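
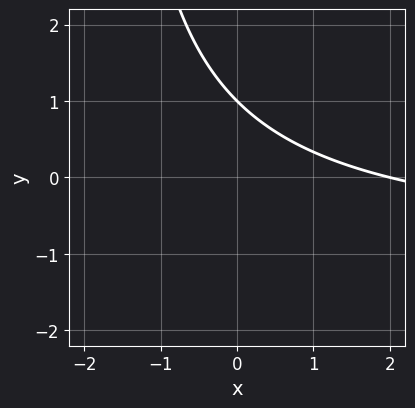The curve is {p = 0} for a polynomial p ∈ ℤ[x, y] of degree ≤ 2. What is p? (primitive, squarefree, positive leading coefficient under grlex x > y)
(a) deg p = 2. The shape is more complex than any degree-1 curve.
(b) Observable constraints: it meets the x-axis at x = 2 (among the integer gridlines); one y-axis crossing is at y = 1.
(c) Solving for integer coefficients yields p as stated.

x*y + x + 2*y - 2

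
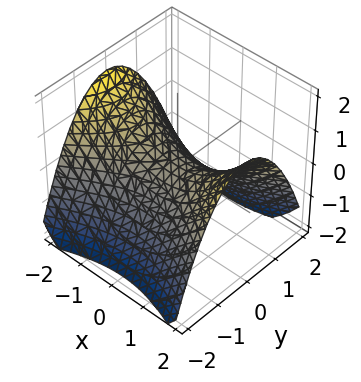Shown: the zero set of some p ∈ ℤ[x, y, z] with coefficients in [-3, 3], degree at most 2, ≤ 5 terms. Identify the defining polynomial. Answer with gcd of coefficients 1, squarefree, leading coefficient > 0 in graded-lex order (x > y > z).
First, the degree is 2 — a hyperbolic paraboloid; a quadric.
Next, symmetries: the x ↦ −x reflection is a symmetry, so x appears only in even powers; the y ↦ −y reflection is a symmetry, so y appears only in even powers.
Then, checking where it meets the axes: it crosses the y-axis at the gridline y = 0; it meets the x-axis at x = 0 (among the integer gridlines); one z-axis crossing is at z = 0.
Finally, solving for integer coefficients yields p as stated.

x^2 - 2*y^2 - 3*z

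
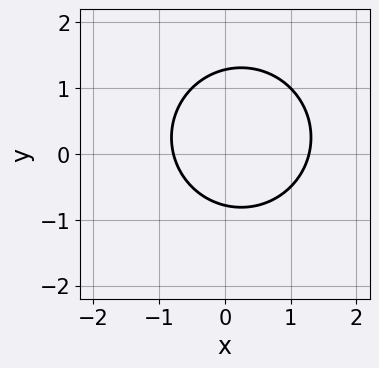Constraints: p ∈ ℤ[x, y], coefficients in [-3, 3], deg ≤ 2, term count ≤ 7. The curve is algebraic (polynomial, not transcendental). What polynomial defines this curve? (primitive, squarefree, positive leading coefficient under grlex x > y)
2*x^2 + 2*y^2 - x - y - 2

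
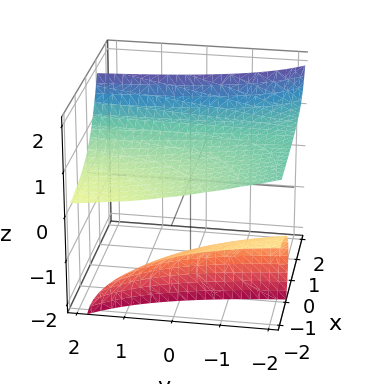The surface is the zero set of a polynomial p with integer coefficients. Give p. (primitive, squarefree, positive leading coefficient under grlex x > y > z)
x*y*z + 2*x*z^2 - z^3 + 2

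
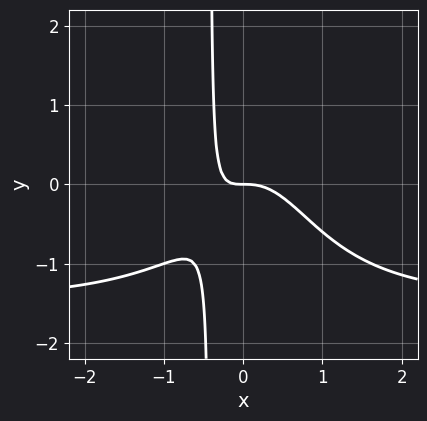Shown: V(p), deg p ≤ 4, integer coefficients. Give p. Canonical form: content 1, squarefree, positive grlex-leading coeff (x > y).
First, deg p = 4. The shape is more complex than any degree-3 curve.
Next, against the integer gridlines: it crosses the y-axis at the gridline y = 0; it crosses the x-axis at the gridline x = 0.
Finally, fitting integer coefficients to these (and the overall shape) gives p.

2*x^3*y + 3*x^3 + 2*x*y + y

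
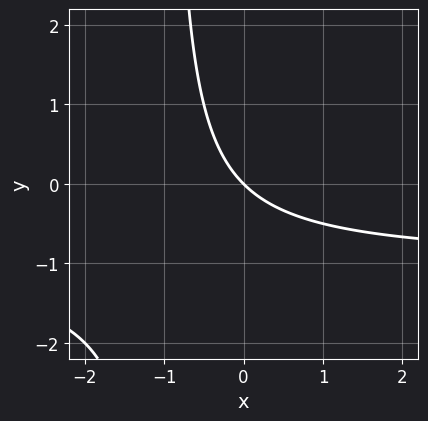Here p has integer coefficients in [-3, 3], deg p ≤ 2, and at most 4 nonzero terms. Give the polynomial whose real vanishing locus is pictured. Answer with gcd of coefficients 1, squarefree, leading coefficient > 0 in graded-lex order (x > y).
First, the degree is 2 — a generic line meets the curve in up to 2 points.
Next, reading off the gridlines: it crosses the x-axis at the gridline x = 0; it crosses the y-axis at the gridline y = 0.
Finally, fitting integer coefficients to these (and the overall shape) gives p.

x*y + x + y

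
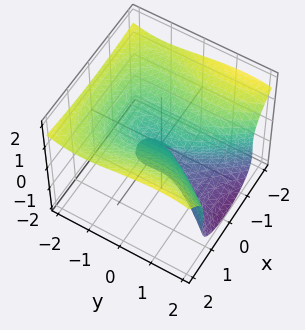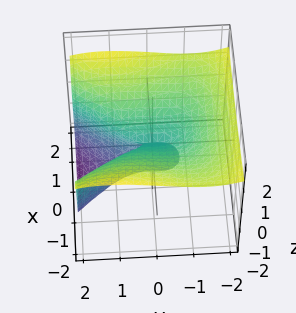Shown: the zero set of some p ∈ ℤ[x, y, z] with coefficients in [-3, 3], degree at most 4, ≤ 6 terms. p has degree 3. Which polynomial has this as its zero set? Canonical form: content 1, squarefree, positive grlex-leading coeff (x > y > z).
(a) Degree: no degree-2 surface has this shape, so deg p = 3.
(b) From the visible intercepts: it meets the x-axis at x = 0 (among the integer gridlines); the z-axis gridline crossings are at z ∈ {-1, 0}.
(c) These observations pin down the coefficients.

x^2*y - y^3 - 3*z^3 + 3*x^2 - 3*z^2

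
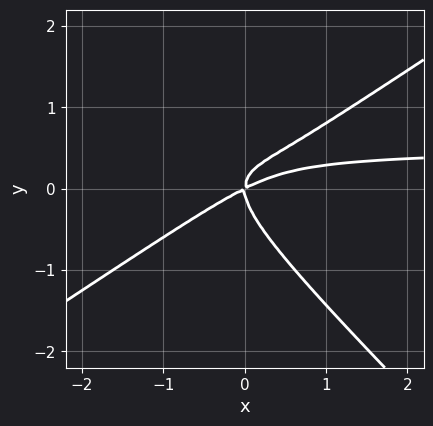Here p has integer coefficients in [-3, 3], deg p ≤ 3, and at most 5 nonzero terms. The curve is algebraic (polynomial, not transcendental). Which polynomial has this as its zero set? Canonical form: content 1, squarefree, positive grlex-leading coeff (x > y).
2*x^2*y - x*y^2 - 3*y^3 - x^2 + 2*x*y

1. The degree is 3 — the shape is more complex than any degree-2 curve.
2. Observable constraints: it crosses the y-axis at the gridline y = 0; it meets the x-axis at x = 0 (among the integer gridlines).
3. Together with the visible shape, these determine p as stated.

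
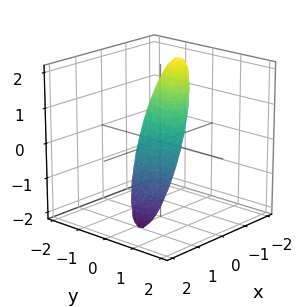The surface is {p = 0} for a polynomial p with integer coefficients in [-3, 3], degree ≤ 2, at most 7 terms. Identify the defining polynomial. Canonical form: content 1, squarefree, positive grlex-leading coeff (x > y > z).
1. Degree: a generic line meets the surface in up to 2 points, so deg p = 2.
2. From the axis intercepts and sections: the z-axis gridline crossings are at z ∈ {-1, 1}.
3. Matching integer coefficients to the picture gives p.

3*x^2 - x*y + 3*x*z + 2*y^2 + z^2 - 1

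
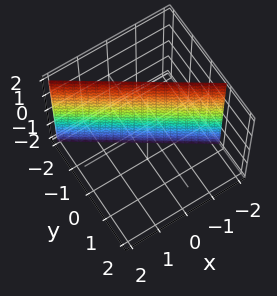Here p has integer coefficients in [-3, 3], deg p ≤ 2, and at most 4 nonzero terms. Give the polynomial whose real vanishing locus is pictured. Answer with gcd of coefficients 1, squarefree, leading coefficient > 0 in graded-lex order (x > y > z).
2*x + 3*y + 2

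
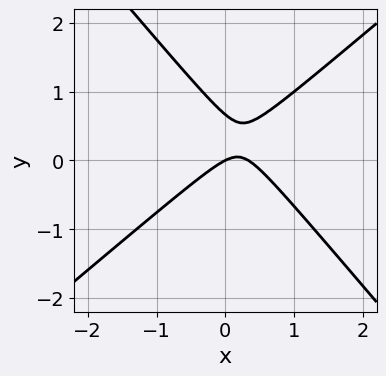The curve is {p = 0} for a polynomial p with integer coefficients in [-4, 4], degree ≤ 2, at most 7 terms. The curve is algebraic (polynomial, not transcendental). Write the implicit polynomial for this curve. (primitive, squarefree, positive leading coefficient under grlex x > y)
The degree is 2 — no degree-1 curve has this shape.
Reading off the gridlines: it crosses the y-axis at the gridline y = 0; one x-axis crossing is at x = 0.
The integer polynomial consistent with all of this is the stated p.

3*x^2 - x*y - 3*y^2 - x + 2*y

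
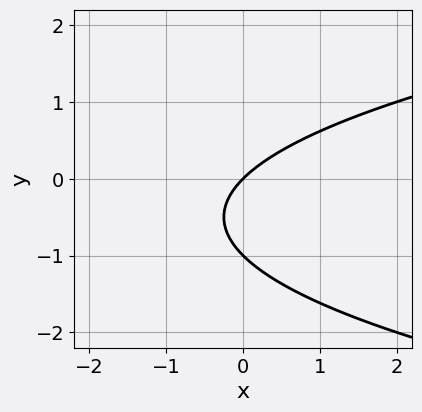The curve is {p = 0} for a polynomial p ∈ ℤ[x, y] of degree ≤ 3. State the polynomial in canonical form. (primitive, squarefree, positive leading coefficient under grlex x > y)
1. deg p = 2.
2. From the visible intercepts: it crosses the x-axis at the gridline x = 0; among the integer gridlines, it crosses the y-axis at y ∈ {-1, 0}.
3. Putting this together gives p.

y^2 - x + y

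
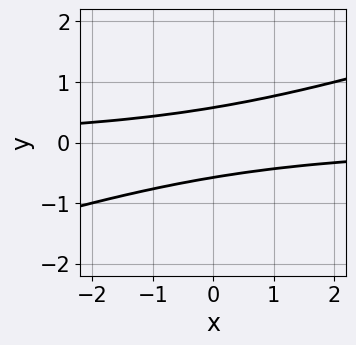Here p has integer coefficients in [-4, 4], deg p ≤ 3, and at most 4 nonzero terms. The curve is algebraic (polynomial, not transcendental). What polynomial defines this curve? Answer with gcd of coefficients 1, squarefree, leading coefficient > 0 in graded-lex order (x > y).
x*y - 3*y^2 + 1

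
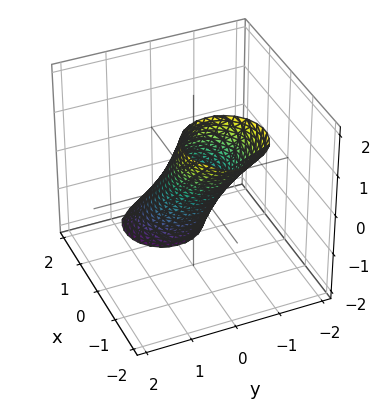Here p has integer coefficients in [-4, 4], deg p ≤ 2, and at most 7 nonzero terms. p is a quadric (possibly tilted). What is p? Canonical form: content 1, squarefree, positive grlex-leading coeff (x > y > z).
First, degree: no degree-1 surface has this shape, so deg p = 2.
Next, from the axis intercepts and sections: among the integer gridlines, it crosses the z-axis at z ∈ {-1, 1}.
Finally, matching integer coefficients to the picture gives p.

2*x^2 + 3*x*z + 2*y^2 + z^2 - 1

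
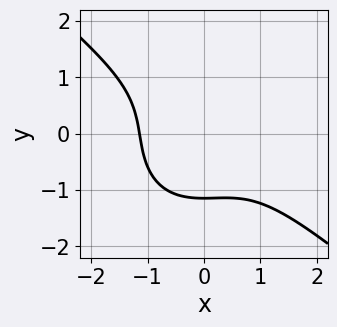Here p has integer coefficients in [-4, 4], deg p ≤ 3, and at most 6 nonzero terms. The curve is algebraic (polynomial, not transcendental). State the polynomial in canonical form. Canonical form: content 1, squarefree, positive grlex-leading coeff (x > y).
2*x^3 + x^2*y + 2*y^3 + 3

1. Degree: a generic line meets the curve in up to 3 points, so deg p = 3.
2. The integer polynomial consistent with all of this is the stated p.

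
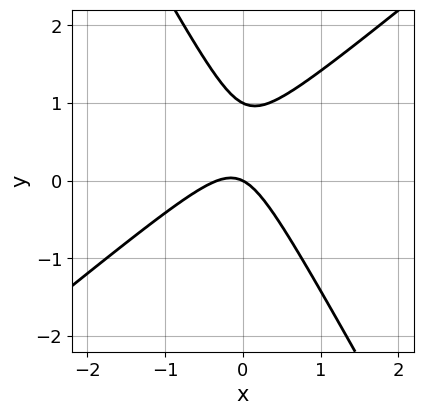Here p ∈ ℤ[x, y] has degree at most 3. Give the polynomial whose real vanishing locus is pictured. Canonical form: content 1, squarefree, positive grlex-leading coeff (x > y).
3*x^2 - 2*x*y - 2*y^2 + x + 2*y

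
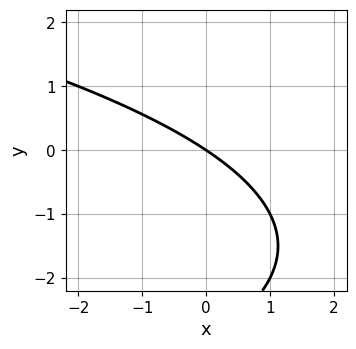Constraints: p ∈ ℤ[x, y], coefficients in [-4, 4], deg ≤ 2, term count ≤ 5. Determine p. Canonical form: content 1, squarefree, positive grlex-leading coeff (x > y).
(a) The degree is 2 — no degree-1 curve has this shape.
(b) Checking where it meets the axes: it meets the y-axis at y = 0 (among the integer gridlines); one x-axis crossing is at x = 0.
(c) These observations pin down the coefficients.

y^2 + 2*x + 3*y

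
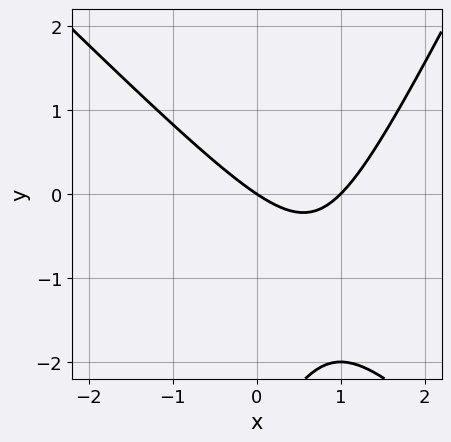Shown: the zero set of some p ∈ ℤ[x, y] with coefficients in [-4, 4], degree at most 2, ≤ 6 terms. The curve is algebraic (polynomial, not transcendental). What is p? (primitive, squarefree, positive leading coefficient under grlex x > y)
First, degree: a generic line meets the curve in up to 2 points, so deg p = 2.
Next, from the axis intercepts and sections: the x-axis gridline crossings are at x ∈ {0, 1}; it crosses the y-axis at the gridline y = 0.
Finally, matching integer coefficients to the picture gives p.

2*x^2 + x*y - y^2 - 2*x - 3*y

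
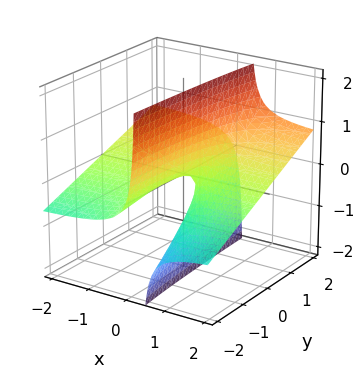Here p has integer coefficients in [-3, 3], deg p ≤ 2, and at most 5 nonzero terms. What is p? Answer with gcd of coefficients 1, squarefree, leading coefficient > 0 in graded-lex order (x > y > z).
x*y - 3*x*z + z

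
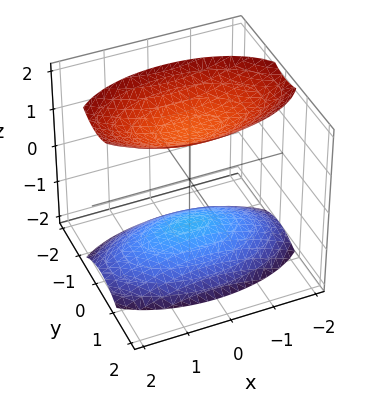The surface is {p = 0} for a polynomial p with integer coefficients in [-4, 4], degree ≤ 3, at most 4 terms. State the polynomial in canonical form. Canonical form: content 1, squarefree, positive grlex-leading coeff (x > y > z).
x^2 + 3*y^2 - 2*z^2 + 3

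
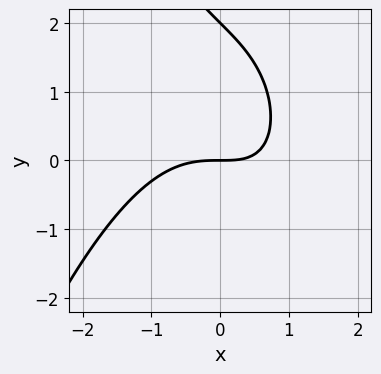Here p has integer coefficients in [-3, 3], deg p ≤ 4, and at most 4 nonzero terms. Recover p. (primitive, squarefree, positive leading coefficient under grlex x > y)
x^3 + x*y + y^2 - 2*y

The degree is 3 — a generic line meets the curve in up to 3 points.
Reading off the gridlines: it meets the x-axis at x = 0 (among the integer gridlines); the y-axis gridline crossings are at y ∈ {0, 2}.
Together with the visible shape, these determine p as stated.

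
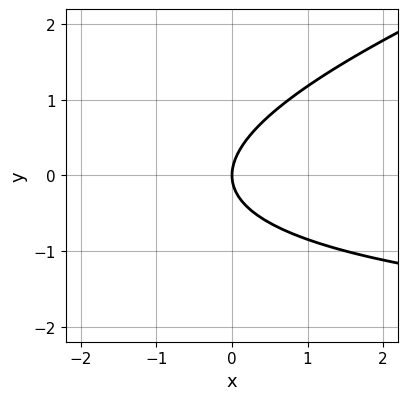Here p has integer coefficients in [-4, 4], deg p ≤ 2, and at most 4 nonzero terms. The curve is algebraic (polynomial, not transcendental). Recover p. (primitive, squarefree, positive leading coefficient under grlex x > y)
Degree: no degree-1 curve has this shape, so deg p = 2.
Checking where it meets the axes: it meets the y-axis at y = 0 (among the integer gridlines); one x-axis crossing is at x = 0.
Solving for integer coefficients yields p as stated.

x*y - 3*y^2 + 3*x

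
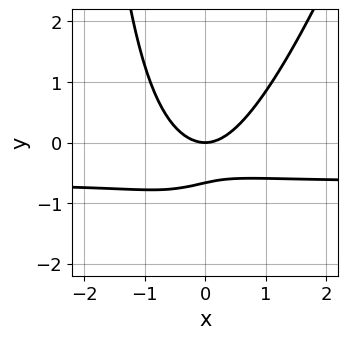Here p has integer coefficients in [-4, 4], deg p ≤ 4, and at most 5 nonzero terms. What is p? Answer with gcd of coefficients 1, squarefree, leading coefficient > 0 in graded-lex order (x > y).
3*x^2*y - x*y^2 + 2*x^2 - 3*y^2 - 2*y

(a) The degree is 3 — no degree-2 curve has this shape.
(b) Checking where it meets the axes: one x-axis crossing is at x = 0; one y-axis crossing is at y = 0.
(c) Together with the visible shape, these determine p as stated.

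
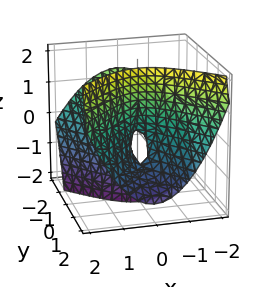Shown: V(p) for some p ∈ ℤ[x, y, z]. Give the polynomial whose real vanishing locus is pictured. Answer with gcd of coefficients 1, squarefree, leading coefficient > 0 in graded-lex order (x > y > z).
(a) deg p = 2. A generic line meets the surface in up to 2 points.
(b) From the visible intercepts: one x-axis crossing is at x = 0; it crosses the z-axis at the gridline z = 0; it meets the y-axis at y = 0 (among the integer gridlines).
(c) Together with the visible shape, these determine p as stated.

3*x^2 - 2*y^2 - 3*y*z + z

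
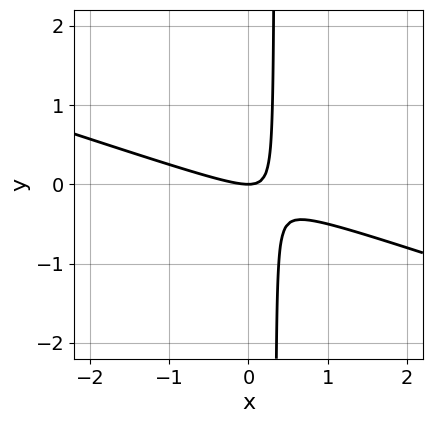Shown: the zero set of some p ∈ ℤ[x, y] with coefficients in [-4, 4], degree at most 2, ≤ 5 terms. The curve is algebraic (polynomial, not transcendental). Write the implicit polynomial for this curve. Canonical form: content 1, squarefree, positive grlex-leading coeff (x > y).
1. deg p = 2. A generic line meets the curve in up to 2 points.
2. From the axis intercepts and sections: it crosses the y-axis at the gridline y = 0; it crosses the x-axis at the gridline x = 0.
3. Together with the visible shape, these determine p as stated.

x^2 + 3*x*y - y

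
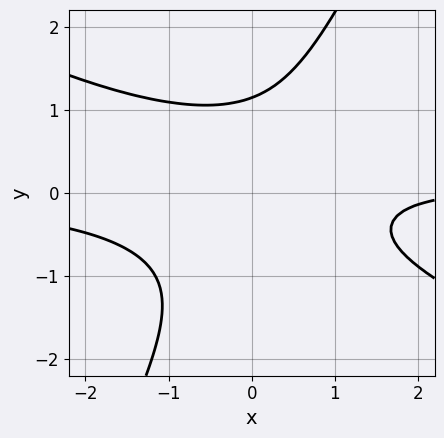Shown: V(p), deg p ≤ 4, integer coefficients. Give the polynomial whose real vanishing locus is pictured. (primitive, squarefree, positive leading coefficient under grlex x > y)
Degree: no degree-2 curve has this shape, so deg p = 3.
Against the integer gridlines: the curve avoids every integer x-axis point in the box.
Assembling these constraints gives the stated polynomial.

2*x^2*y + 3*x*y^2 - 2*y^3 - x + 3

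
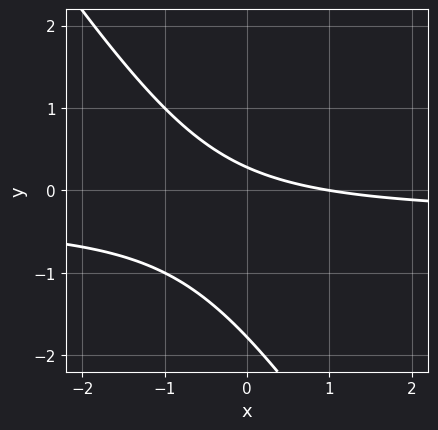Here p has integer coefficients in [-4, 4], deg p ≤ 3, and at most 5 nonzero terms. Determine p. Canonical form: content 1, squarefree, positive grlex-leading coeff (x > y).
Degree: a generic line meets the curve in up to 2 points, so deg p = 2.
From the visible intercepts: it meets the x-axis at x = 1 (among the integer gridlines).
Matching integer coefficients to the picture gives p.

3*x*y + 2*y^2 + x + 3*y - 1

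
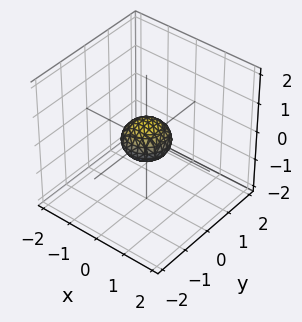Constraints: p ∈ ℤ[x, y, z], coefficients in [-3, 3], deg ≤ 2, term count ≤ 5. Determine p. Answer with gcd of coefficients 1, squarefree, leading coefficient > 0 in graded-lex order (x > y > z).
2*x^2 + 2*y^2 + 3*z^2 - 1

1. Degree: no degree-1 surface has this shape, so deg p = 2.
2. By symmetry, the surface is invariant under rotation about z: p = q(x² + y², z).
3. Reading off the gridlines: a circular section at z = 0 has radius between 0 and 1.
4. Together with the visible shape, these determine p as stated.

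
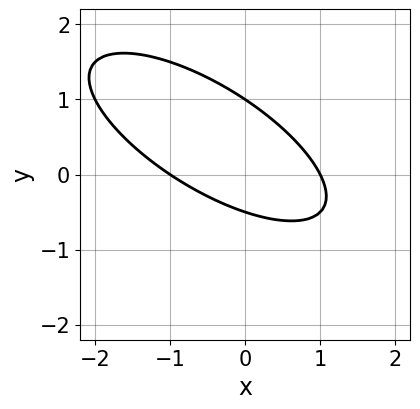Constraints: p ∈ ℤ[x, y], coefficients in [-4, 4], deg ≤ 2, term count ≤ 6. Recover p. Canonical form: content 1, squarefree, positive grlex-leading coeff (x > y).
1. deg p = 2. A generic line meets the curve in up to 2 points.
2. Checking where it meets the axes: among the integer gridlines, it crosses the x-axis at x ∈ {-1, 1}; one y-axis crossing is at y = 1.
3. Matching integer coefficients to the picture gives p.

x^2 + 2*x*y + 2*y^2 - y - 1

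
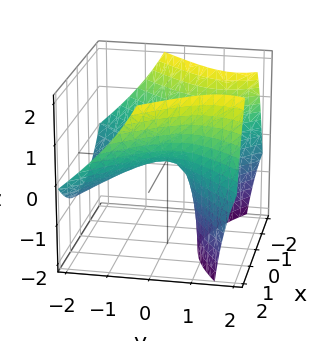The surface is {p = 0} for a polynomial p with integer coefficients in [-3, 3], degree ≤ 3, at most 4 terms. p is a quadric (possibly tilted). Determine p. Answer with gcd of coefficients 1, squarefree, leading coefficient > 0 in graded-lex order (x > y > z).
2*x^2 - 2*y^2 + 3*y*z - 3*z

1. deg p = 2. A generic line meets the surface in up to 2 points.
2. Observable constraints: it crosses the y-axis at the gridline y = 0; one x-axis crossing is at x = 0.
3. Putting this together gives p.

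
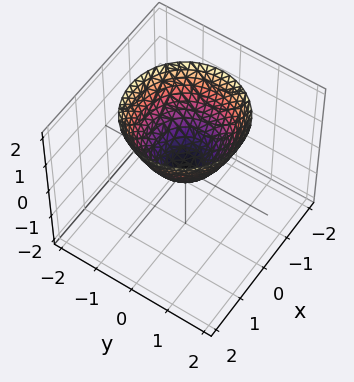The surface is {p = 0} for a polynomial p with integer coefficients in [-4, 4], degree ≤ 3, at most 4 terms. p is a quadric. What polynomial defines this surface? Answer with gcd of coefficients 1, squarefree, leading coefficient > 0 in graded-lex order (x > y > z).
x^2 + y^2 - z

1. Degree: a paraboloid; a quadric, so deg p = 2.
2. By symmetry, every cross-section ⟂ z is a circle, so x, y appear only via x² + y².
3. Observable constraints: one z-axis crossing is at z = 0; a circular section at z = 1 has radius exactly 1.
4. Assembling these constraints gives the stated polynomial.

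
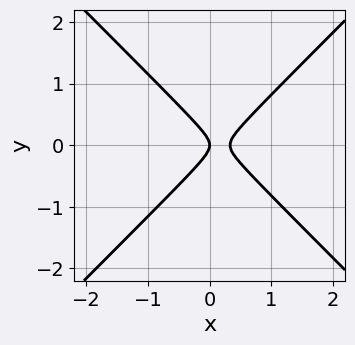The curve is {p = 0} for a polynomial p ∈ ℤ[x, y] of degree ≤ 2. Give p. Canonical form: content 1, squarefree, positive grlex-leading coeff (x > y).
deg p = 2.
Symmetries: mirror symmetry y ↦ −y ⇒ only even powers of y.
Reading off the gridlines: it crosses the y-axis at the gridline y = 0; one x-axis crossing is at x = 0.
These observations pin down the coefficients.

3*x^2 - 3*y^2 - x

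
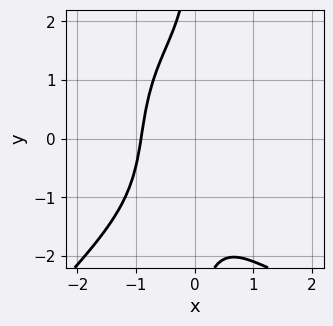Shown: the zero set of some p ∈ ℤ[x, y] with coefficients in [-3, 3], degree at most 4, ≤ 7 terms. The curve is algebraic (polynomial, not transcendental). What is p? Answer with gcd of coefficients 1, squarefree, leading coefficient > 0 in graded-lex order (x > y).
1. deg p = 4.
2. Reading off the gridlines: it misses every integer gridline on the y-axis.
3. Assembling these constraints gives the stated polynomial.

x^4 - x*y^3 - 3*x^3 + 2*x^2*y - 3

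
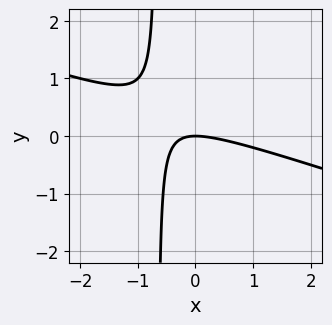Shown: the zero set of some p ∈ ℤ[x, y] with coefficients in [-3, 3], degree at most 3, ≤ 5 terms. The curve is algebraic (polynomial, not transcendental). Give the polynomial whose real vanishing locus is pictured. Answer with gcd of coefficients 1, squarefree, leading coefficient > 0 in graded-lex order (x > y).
x^2 + 3*x*y + 2*y

1. The degree is 2 — no degree-1 curve has this shape.
2. From the visible intercepts: it meets the x-axis at x = 0 (among the integer gridlines); it crosses the y-axis at the gridline y = 0.
3. Solving for integer coefficients yields p as stated.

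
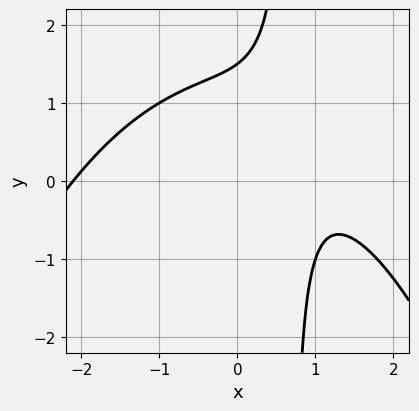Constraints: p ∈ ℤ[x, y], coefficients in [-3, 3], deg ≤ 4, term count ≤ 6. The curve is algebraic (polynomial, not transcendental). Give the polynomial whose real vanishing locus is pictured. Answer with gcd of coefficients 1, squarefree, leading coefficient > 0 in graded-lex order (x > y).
x^3 + 3*x*y - 3*x - 2*y + 3

First, degree: the shape is more complex than any degree-2 curve, so deg p = 3.
Then, against the integer gridlines: the curve avoids every integer x-axis point in the box.
Finally, fitting integer coefficients to these (and the overall shape) gives p.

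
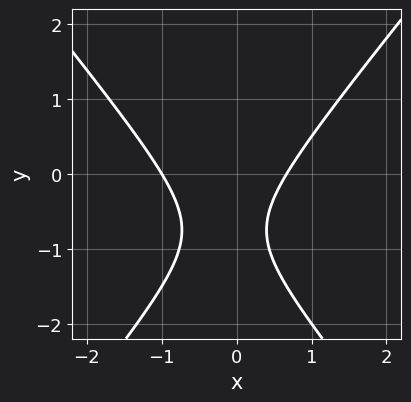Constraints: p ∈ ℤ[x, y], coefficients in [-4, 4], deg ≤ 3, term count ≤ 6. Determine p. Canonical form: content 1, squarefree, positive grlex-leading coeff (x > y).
3*x^2 - 2*y^2 + x - 3*y - 2

First, degree: the shape is more complex than any degree-1 curve, so deg p = 2.
Then, from the axis intercepts and sections: it meets the x-axis at x = -1 (among the integer gridlines); no y-intercept at any integer in the box.
Finally, assembling these constraints gives the stated polynomial.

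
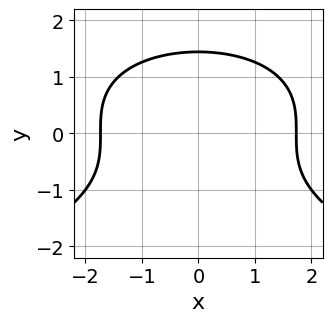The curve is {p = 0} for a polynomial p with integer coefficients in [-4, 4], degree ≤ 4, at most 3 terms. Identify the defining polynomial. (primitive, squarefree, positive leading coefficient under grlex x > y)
1. deg p = 3. The shape is more complex than any degree-2 curve.
2. Symmetries: the x ↦ −x reflection is a symmetry, so x appears only in even powers.
3. Solving for integer coefficients yields p as stated.

y^3 + x^2 - 3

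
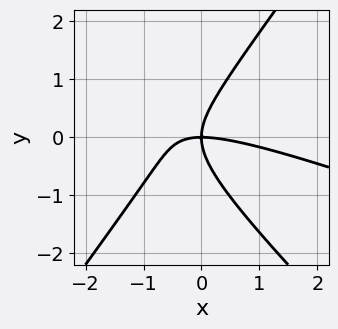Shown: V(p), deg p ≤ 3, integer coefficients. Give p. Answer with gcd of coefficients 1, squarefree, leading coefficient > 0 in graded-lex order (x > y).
x^3 + 3*x^2*y - 2*y^3 + 3*x*y

First, the degree is 3 — a generic line meets the curve in up to 3 points.
Next, from the visible intercepts: it meets the y-axis at y = 0 (among the integer gridlines); it crosses the x-axis at the gridline x = 0.
Finally, these observations pin down the coefficients.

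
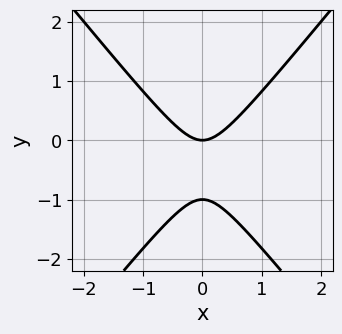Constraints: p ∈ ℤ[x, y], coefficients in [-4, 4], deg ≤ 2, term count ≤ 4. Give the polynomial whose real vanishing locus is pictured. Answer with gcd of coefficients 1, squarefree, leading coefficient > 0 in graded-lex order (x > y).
(a) deg p = 2.
(b) Symmetries: mirror symmetry x ↦ −x ⇒ only even powers of x.
(c) Reading off the gridlines: among the integer gridlines, it crosses the y-axis at y ∈ {-1, 0}; it meets the x-axis at x = 0 (among the integer gridlines).
(d) Solving for integer coefficients yields p as stated.

3*x^2 - 2*y^2 - 2*y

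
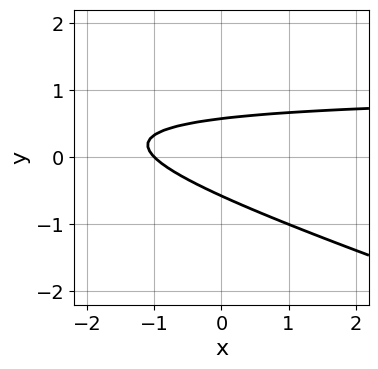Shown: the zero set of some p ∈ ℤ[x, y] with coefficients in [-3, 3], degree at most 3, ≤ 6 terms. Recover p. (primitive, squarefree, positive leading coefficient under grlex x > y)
1. The degree is 2 — a generic line meets the curve in up to 2 points.
2. Observable constraints: one x-axis crossing is at x = -1.
3. These observations pin down the coefficients.

x*y + 3*y^2 - x - 1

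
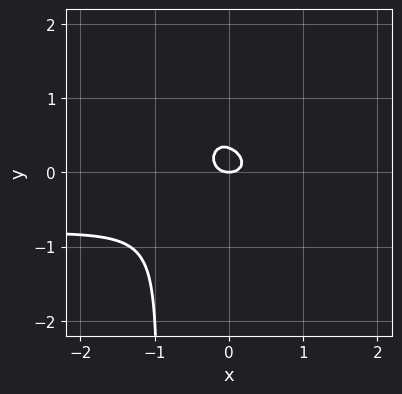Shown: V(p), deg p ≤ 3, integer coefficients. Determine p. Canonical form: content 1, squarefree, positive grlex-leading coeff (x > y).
2*x^2*y + 3*x*y^2 + 2*x^2 + 3*y^2 - y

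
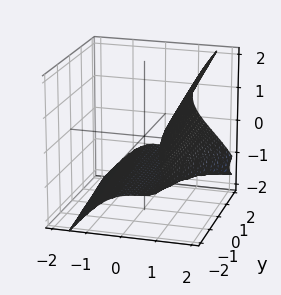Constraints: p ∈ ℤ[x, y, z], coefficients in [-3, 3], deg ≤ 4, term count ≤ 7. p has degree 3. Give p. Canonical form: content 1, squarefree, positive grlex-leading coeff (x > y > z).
2*x^3 + 3*x^2*z + x*y*z - 3*z^3 - 3

(a) Degree: the shape is more complex than any degree-2 surface, so deg p = 3.
(b) From the visible intercepts: it misses every integer gridline on the y-axis; it meets the z-axis at z = -1 (among the integer gridlines).
(c) Assembling these constraints gives the stated polynomial.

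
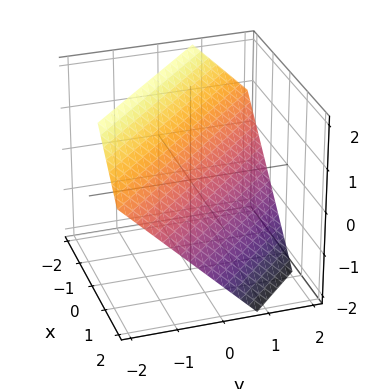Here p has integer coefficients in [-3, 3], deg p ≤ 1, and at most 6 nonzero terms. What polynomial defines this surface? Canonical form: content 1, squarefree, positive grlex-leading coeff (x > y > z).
3*x + 3*y + 3*z - 2

(a) The degree is 1 — the surface is flat (a plane).
(b) Solving for integer coefficients yields p as stated.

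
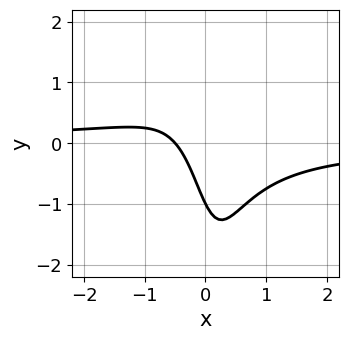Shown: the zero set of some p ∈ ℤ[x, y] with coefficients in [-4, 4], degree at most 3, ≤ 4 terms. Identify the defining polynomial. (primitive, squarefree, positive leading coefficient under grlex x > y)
3*x^2*y + 2*x + y + 1

1. The degree is 3 — a generic line meets the curve in up to 3 points.
2. Against the integer gridlines: it meets the y-axis at y = -1 (among the integer gridlines).
3. These observations pin down the coefficients.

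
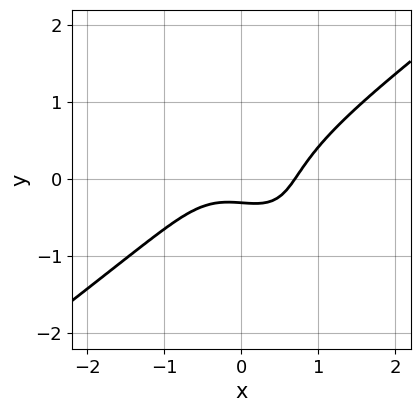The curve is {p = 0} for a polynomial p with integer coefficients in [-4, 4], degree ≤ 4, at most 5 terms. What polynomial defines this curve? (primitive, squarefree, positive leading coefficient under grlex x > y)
(a) Degree: the shape is more complex than any degree-2 curve, so deg p = 3.
(b) The integer polynomial consistent with all of this is the stated p.

3*x^3 - 3*x*y^2 - 3*y^3 - 3*y - 1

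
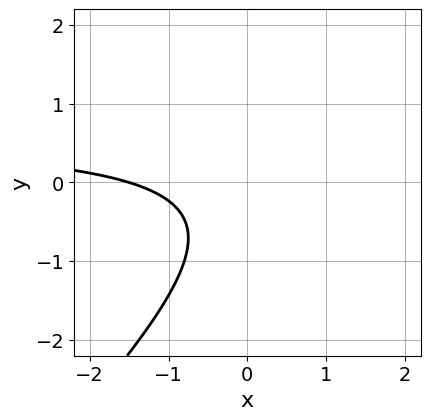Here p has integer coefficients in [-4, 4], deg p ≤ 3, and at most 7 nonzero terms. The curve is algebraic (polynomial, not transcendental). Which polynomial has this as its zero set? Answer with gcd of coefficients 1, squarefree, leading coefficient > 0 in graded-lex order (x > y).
3*x*y - 3*y^2 - 2*x - 2*y - 3

First, deg p = 2.
Next, checking where it meets the axes: it misses every integer gridline on the y-axis.
Finally, putting this together gives p.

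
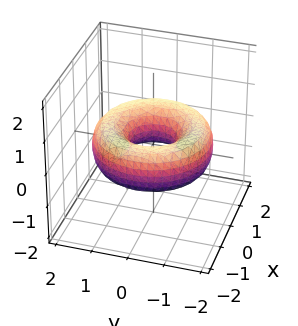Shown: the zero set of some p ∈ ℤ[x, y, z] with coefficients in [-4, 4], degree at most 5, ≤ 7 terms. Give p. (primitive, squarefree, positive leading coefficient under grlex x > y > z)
x^4 + 2*x^2*y^2 + y^4 - 3*x^2 - 3*y^2 + 3*z^2 + 1

First, the degree is 4 — no degree-3 surface has this shape.
Then, symmetries: the surface is invariant under rotation about z: p = q(x² + y², z).
Then, reading off the gridlines: a circular section at z = 0 has radius between 0 and 1; the surface avoids every integer z-axis point in the box.
Finally, together with the visible shape, these determine p as stated.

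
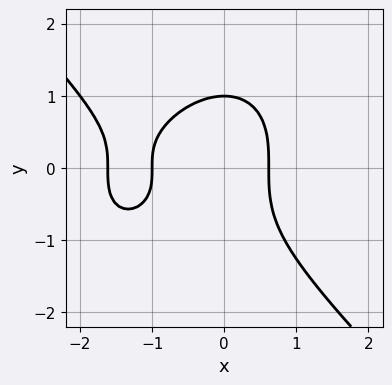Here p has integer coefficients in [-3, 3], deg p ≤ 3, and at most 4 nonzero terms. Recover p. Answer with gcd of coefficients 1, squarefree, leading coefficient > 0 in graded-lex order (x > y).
(a) The degree is 3 — no degree-2 curve has this shape.
(b) From the axis intercepts and sections: one y-axis crossing is at y = 1; it meets the x-axis at x = -1 (among the integer gridlines).
(c) Matching integer coefficients to the picture gives p.

x^3 + y^3 + 2*x^2 - 1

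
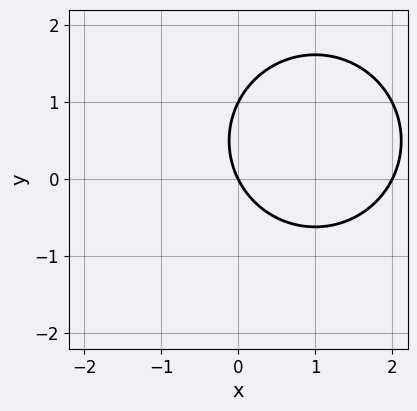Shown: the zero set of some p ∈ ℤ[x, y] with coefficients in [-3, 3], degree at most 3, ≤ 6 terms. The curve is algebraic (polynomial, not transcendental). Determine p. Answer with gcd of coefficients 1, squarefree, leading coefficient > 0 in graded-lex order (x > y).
First, the degree is 2 — the shape is more complex than any degree-1 curve.
Next, reading off the gridlines: the y-axis gridline crossings are at y ∈ {0, 1}; among the integer gridlines, it crosses the x-axis at x ∈ {0, 2}.
Finally, the integer polynomial consistent with all of this is the stated p.

x^2 + y^2 - 2*x - y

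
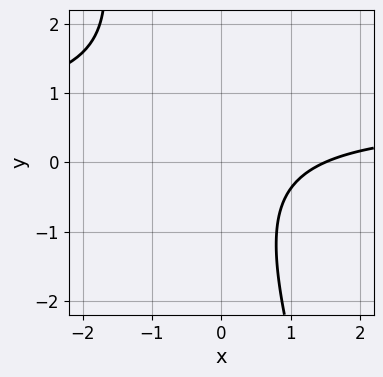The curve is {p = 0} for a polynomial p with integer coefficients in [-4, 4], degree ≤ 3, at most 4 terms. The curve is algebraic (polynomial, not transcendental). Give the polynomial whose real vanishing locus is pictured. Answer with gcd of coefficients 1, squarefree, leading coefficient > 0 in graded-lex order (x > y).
3*x*y + y^2 - 2*x + 3

1. Degree: no degree-1 curve has this shape, so deg p = 2.
2. Reading off the gridlines: it misses every integer gridline on the y-axis.
3. Matching integer coefficients to the picture gives p.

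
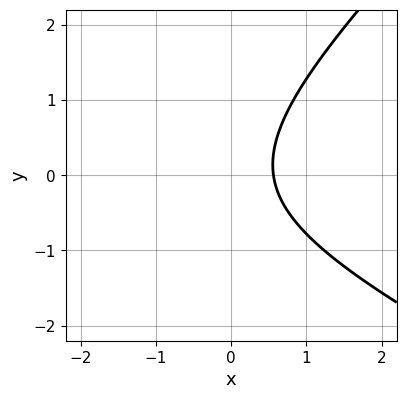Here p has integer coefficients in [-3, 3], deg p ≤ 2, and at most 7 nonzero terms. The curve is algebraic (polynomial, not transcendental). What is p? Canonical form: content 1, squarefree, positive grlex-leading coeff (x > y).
x^2 + x*y - 2*y^2 + 3*x - 2

(a) Degree: the shape is more complex than any degree-1 curve, so deg p = 2.
(b) From the axis intercepts and sections: the curve avoids every integer y-axis point in the box.
(c) Together with the visible shape, these determine p as stated.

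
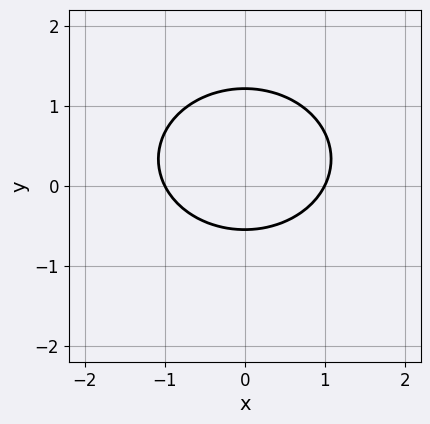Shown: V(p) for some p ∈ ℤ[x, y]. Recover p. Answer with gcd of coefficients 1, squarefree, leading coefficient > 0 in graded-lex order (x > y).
First, degree: the shape is more complex than any degree-1 curve, so deg p = 2.
Then, symmetries: it's symmetric under x → −x, forcing even powers of x.
Next, checking where it meets the axes: among the integer gridlines, it crosses the x-axis at x ∈ {-1, 1}.
Finally, putting this together gives p.

2*x^2 + 3*y^2 - 2*y - 2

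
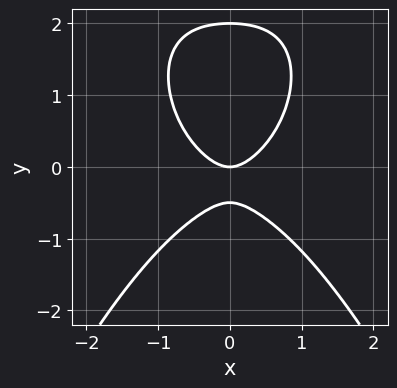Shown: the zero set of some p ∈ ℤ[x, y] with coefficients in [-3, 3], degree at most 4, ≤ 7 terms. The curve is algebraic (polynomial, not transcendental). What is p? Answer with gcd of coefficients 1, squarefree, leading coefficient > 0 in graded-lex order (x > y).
2*x^4 + 2*y^3 + 3*x^2 - 3*y^2 - 2*y

deg p = 4. The shape is more complex than any degree-3 curve.
Symmetries: the x ↦ −x reflection is a symmetry, so x appears only in even powers.
From the visible intercepts: it meets the x-axis at x = 0 (among the integer gridlines); among the integer gridlines, it crosses the y-axis at y ∈ {0, 2}.
These observations pin down the coefficients.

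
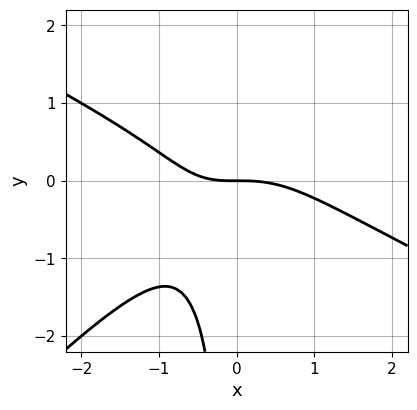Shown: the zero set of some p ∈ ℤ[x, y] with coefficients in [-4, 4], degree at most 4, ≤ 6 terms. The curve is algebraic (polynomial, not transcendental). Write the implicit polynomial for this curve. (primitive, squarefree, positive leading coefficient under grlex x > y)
1. deg p = 3.
2. From the axis intercepts and sections: it crosses the x-axis at the gridline x = 0; it crosses the y-axis at the gridline y = 0.
3. Assembling these constraints gives the stated polynomial.

x^3 + x^2*y - 2*x*y^2 + x*y + 2*y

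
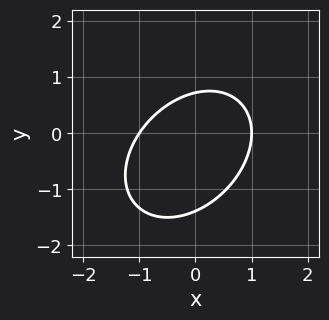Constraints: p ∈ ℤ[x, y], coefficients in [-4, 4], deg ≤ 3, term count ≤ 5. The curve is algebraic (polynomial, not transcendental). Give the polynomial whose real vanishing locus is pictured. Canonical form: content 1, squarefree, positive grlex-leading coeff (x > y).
3*x^2 - 2*x*y + 3*y^2 + 2*y - 3

First, deg p = 2. A generic line meets the curve in up to 2 points.
Next, against the integer gridlines: the x-axis gridline crossings are at x ∈ {-1, 1}.
Finally, fitting integer coefficients to these (and the overall shape) gives p.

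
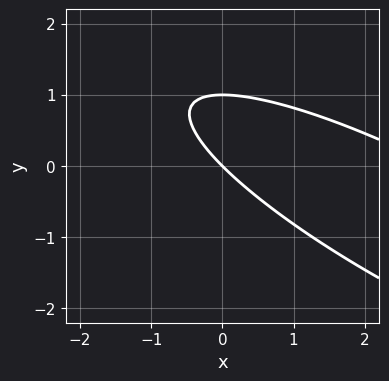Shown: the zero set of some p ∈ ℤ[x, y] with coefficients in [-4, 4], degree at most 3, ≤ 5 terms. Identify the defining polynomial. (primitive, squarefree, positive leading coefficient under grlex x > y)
x^2 + 3*x*y + 3*y^2 - 3*x - 3*y

(a) Degree: the shape is more complex than any degree-1 curve, so deg p = 2.
(b) From the visible intercepts: the y-axis gridline crossings are at y ∈ {0, 1}; it crosses the x-axis at the gridline x = 0.
(c) Together with the visible shape, these determine p as stated.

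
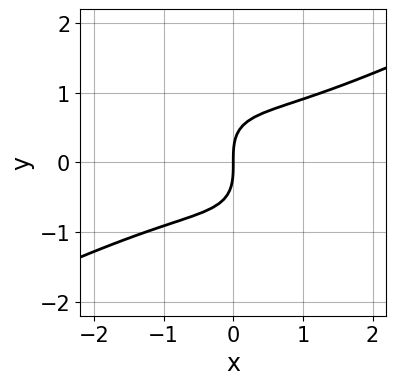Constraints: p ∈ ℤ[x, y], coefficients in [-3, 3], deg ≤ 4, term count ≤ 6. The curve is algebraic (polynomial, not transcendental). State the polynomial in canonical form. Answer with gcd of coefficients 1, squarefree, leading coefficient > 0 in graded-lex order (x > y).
x^3 - 3*x*y^2 - 2*y^3 + 3*x

First, deg p = 3. A generic line meets the curve in up to 3 points.
Then, reading off the gridlines: it meets the y-axis at y = 0 (among the integer gridlines); it meets the x-axis at x = 0 (among the integer gridlines).
Finally, the integer polynomial consistent with all of this is the stated p.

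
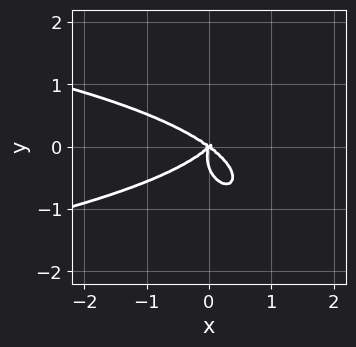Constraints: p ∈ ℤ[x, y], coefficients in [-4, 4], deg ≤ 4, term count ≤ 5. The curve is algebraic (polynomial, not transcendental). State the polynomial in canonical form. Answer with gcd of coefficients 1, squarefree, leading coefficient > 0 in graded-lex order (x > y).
3*x^2*y^2 + 3*y^4 + 2*x^3 - 3*x*y^2 + y^3

Degree: the shape is more complex than any degree-3 curve, so deg p = 4.
Observable constraints: one x-axis crossing is at x = 0; one y-axis crossing is at y = 0.
These observations pin down the coefficients.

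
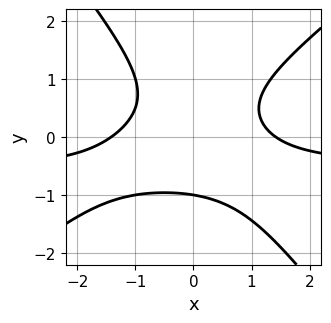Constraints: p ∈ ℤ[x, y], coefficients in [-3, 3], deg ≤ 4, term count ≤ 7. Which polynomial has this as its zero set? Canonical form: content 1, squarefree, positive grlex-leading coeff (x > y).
2*x^2*y - x*y^2 - 2*y^3 + x^2 - 2

deg p = 3. A generic line meets the curve in up to 3 points.
From the axis intercepts and sections: one y-axis crossing is at y = -1.
Fitting integer coefficients to these (and the overall shape) gives p.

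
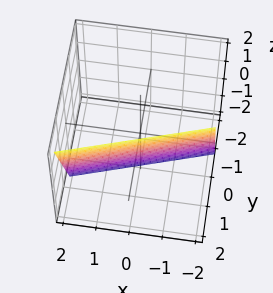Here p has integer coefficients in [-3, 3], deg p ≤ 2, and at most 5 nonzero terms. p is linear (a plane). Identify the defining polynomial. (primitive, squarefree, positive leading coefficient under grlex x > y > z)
1. deg p = 1. Every cross-section is a straight line — this is a plane.
2. Reading off the gridlines: it meets the z-axis at z = -2 (among the integer gridlines); it meets the x-axis at x = -2 (among the integer gridlines).
3. Solving for integer coefficients yields p as stated.

x - 3*y + z + 2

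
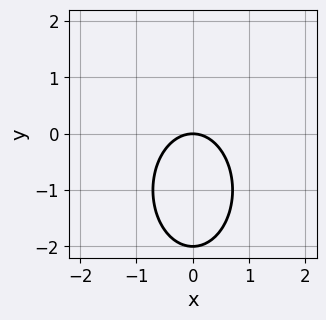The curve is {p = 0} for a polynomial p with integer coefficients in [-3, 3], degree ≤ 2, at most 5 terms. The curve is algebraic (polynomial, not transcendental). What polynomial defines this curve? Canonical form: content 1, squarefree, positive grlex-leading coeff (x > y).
First, deg p = 2. A generic line meets the curve in up to 2 points.
Then, symmetries: mirror symmetry x ↦ −x ⇒ only even powers of x.
Next, against the integer gridlines: the y-axis gridline crossings are at y ∈ {-2, 0}; it meets the x-axis at x = 0 (among the integer gridlines).
Finally, solving for integer coefficients yields p as stated.

2*x^2 + y^2 + 2*y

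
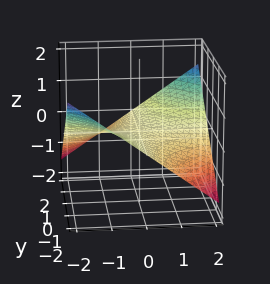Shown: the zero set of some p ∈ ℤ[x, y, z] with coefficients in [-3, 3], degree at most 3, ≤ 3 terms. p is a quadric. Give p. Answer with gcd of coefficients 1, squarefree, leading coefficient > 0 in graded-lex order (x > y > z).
1. The degree is 2 — a hyperbolic paraboloid; a quadric.
2. Observable constraints: the visible y-axis segment lies entirely on the surface; the visible x-axis segment lies entirely on the surface; it meets the z-axis at z = 0 (among the integer gridlines).
3. Putting this together gives p.

x*y - 3*z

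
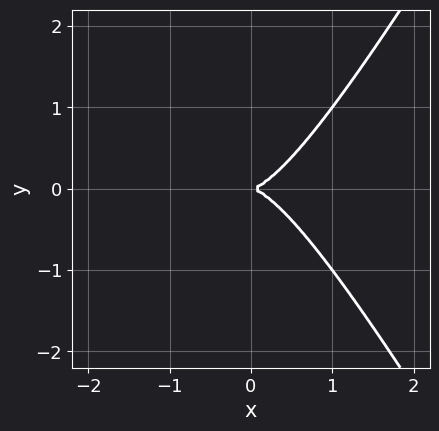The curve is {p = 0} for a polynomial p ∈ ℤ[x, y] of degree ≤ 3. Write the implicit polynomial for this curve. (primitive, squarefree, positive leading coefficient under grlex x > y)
3*x^3 - x*y^2 - 2*y^2

First, the degree is 3 — no degree-2 curve has this shape.
Then, symmetries: mirror symmetry y ↦ −y ⇒ only even powers of y.
Next, reading off the gridlines: it crosses the x-axis at the gridline x = 0; it crosses the y-axis at the gridline y = 0.
Finally, matching integer coefficients to the picture gives p.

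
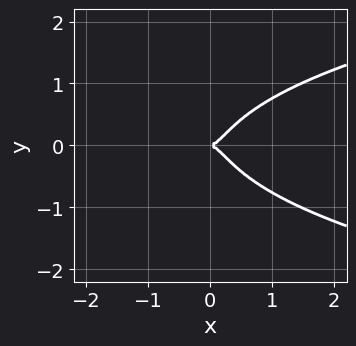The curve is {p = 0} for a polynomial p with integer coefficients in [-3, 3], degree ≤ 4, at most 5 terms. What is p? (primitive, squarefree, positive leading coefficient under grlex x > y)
3*x^2*y^2 + 2*y^4 - 3*x^3 + y^2

(a) deg p = 4.
(b) Symmetries: the y ↦ −y reflection is a symmetry, so y appears only in even powers.
(c) Reading off the gridlines: it meets the x-axis at x = 0 (among the integer gridlines); it meets the y-axis at y = 0 (among the integer gridlines).
(d) Together with the visible shape, these determine p as stated.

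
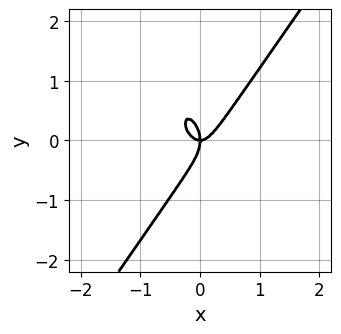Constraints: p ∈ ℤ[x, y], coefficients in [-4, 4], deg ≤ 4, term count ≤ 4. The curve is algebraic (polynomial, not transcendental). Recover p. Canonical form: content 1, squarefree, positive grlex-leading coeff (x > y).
1. deg p = 3. No degree-2 curve has this shape.
2. From the visible intercepts: one x-axis crossing is at x = 0; it meets the y-axis at y = 0 (among the integer gridlines).
3. Solving for integer coefficients yields p as stated.

3*x^3 - y^3 - x*y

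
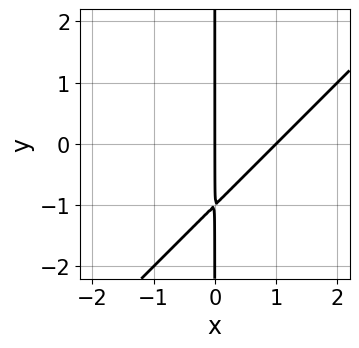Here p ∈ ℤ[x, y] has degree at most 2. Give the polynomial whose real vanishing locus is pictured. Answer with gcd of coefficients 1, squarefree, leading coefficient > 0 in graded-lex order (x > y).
(a) deg p = 2. A generic line meets the curve in up to 2 points.
(b) Reading off the gridlines: the visible y-axis segment lies entirely on the curve; among the integer gridlines, it crosses the x-axis at x ∈ {0, 1}.
(c) Matching integer coefficients to the picture gives p.

x^2 - x*y - x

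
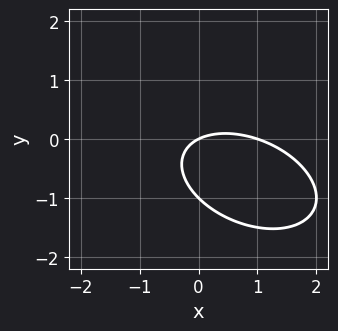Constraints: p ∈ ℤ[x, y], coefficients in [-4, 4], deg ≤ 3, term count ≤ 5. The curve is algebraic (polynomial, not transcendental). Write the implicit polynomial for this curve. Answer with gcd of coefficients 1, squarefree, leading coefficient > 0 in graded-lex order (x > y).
x^2 + x*y + 2*y^2 - x + 2*y

First, the degree is 2 — a generic line meets the curve in up to 2 points.
Then, reading off the gridlines: among the integer gridlines, it crosses the y-axis at y ∈ {-1, 0}; the x-axis gridline crossings are at x ∈ {0, 1}.
Finally, fitting integer coefficients to these (and the overall shape) gives p.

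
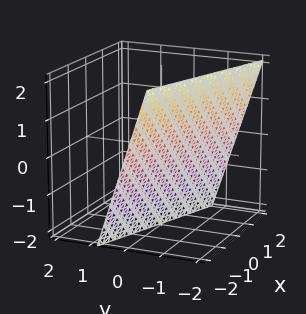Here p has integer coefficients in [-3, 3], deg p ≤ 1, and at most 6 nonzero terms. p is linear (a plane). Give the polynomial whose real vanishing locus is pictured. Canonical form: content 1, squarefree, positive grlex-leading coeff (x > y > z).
x + 3*y + z + 2

(a) deg p = 1. Every cross-section is a straight line — this is a plane.
(b) Checking where it meets the axes: it meets the z-axis at z = -2 (among the integer gridlines); one x-axis crossing is at x = -2.
(c) Fitting integer coefficients to these (and the overall shape) gives p.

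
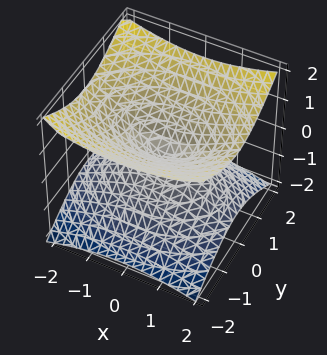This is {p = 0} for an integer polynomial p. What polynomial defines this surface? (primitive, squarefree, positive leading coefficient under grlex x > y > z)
x^2 + 2*y^2 - 3*z^2

(a) Degree: two nappes meeting at a single point; a quadric, so deg p = 2.
(b) Symmetries: mirror symmetry x ↦ −x ⇒ only even powers of x; mirror symmetry y ↦ −y ⇒ only even powers of y; mirror symmetry z ↦ −z ⇒ only even powers of z.
(c) Reading off the gridlines: it meets the y-axis at y = 0 (among the integer gridlines); one x-axis crossing is at x = 0.
(d) Fitting integer coefficients to these (and the overall shape) gives p.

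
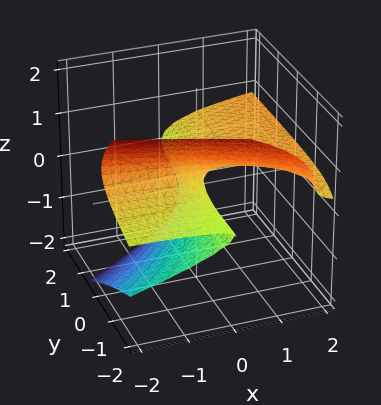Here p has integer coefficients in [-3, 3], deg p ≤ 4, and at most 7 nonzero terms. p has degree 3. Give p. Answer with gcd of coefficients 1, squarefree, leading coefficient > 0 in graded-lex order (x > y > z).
3*y*z^2 + 3*z^3 - x*y + 3*x*z - 3*x

(a) The degree is 3 — no degree-2 surface has this shape.
(b) From the axis intercepts and sections: it crosses the x-axis at the gridline x = 0; it meets the z-axis at z = 0 (among the integer gridlines); the visible y-axis segment lies entirely on the surface.
(c) Fitting integer coefficients to these (and the overall shape) gives p.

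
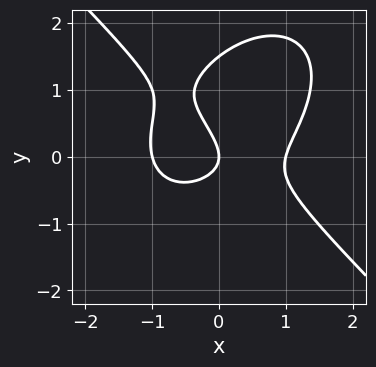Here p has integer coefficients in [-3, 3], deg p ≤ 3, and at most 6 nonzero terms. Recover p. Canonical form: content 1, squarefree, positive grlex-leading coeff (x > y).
2*x^3 + 2*y^3 - x*y - 3*y^2 - 2*x

1. deg p = 3. The shape is more complex than any degree-2 curve.
2. Observable constraints: the x-axis gridline crossings are at x ∈ {-1, 0, 1}; one y-axis crossing is at y = 0.
3. Fitting integer coefficients to these (and the overall shape) gives p.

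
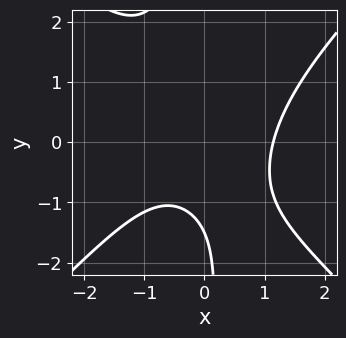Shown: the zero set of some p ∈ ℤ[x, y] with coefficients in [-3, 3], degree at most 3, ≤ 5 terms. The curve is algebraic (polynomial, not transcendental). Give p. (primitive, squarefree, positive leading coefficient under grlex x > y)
2*x^3 - 2*x*y^2 - 2*y - 3

1. The degree is 3 — no degree-2 curve has this shape.
2. Matching integer coefficients to the picture gives p.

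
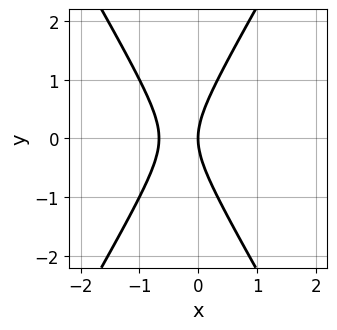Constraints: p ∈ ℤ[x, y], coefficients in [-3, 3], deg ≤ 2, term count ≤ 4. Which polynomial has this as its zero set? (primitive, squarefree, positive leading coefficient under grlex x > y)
3*x^2 - y^2 + 2*x

First, deg p = 2.
Then, symmetries: the y ↦ −y reflection is a symmetry, so y appears only in even powers.
Then, from the visible intercepts: it meets the y-axis at y = 0 (among the integer gridlines); it crosses the x-axis at the gridline x = 0.
Finally, matching integer coefficients to the picture gives p.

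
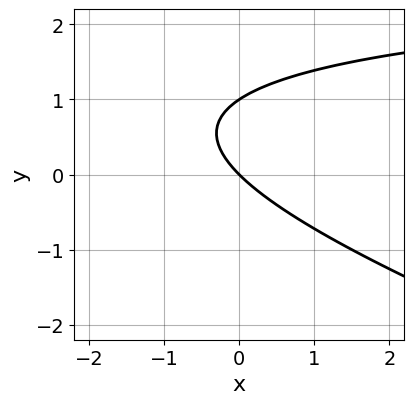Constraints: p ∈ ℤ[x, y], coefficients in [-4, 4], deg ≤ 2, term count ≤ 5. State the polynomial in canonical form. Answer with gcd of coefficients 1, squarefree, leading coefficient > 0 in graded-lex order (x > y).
x*y + 3*y^2 - 3*x - 3*y

1. The degree is 2 — the shape is more complex than any degree-1 curve.
2. Against the integer gridlines: the y-axis gridline crossings are at y ∈ {0, 1}; it crosses the x-axis at the gridline x = 0.
3. Putting this together gives p.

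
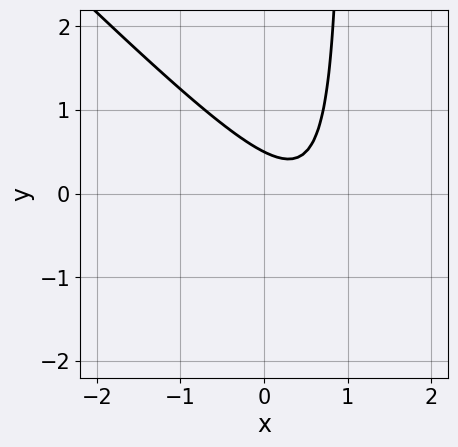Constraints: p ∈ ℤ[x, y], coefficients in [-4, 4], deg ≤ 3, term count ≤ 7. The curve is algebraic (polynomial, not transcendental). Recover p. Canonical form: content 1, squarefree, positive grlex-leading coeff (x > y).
deg p = 2.
Checking where it meets the axes: the curve avoids every integer x-axis point in the box.
Fitting integer coefficients to these (and the overall shape) gives p.

2*x^2 + 2*x*y - 2*x - 2*y + 1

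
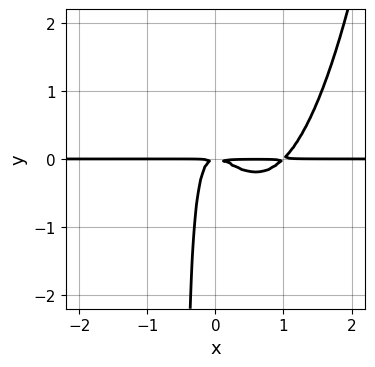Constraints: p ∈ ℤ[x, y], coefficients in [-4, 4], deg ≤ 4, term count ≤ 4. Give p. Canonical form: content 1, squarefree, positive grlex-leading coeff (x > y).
3*x^3*y - 3*x^2*y - 2*x*y^2 - y^2

deg p = 4.
From the visible intercepts: the visible x-axis segment lies entirely on the curve.
Assembling these constraints gives the stated polynomial.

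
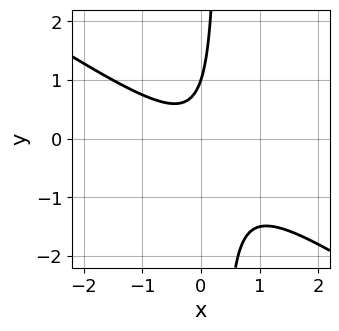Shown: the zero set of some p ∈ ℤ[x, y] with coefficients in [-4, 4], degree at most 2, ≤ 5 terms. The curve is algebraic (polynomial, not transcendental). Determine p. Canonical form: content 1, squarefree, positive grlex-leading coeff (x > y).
(a) Degree: no degree-1 curve has this shape, so deg p = 2.
(b) Against the integer gridlines: one y-axis crossing is at y = 1; no x-intercept at any integer in the box.
(c) Fitting integer coefficients to these (and the overall shape) gives p.

2*x^2 + 3*x*y - y + 1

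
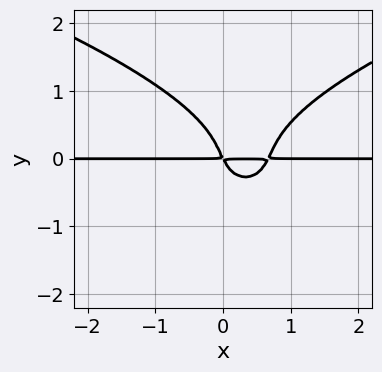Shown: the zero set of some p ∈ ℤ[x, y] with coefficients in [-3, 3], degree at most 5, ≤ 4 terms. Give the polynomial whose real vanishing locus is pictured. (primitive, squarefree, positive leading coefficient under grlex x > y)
3*y^4 - 3*x^2*y + 2*x*y + y^2

1. Degree: a generic line meets the curve in up to 4 points, so deg p = 4.
2. Observable constraints: the visible x-axis segment lies entirely on the curve.
3. These observations pin down the coefficients.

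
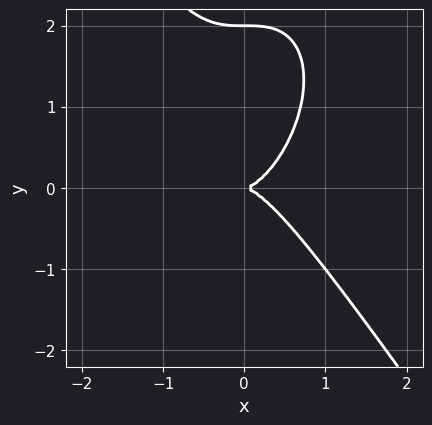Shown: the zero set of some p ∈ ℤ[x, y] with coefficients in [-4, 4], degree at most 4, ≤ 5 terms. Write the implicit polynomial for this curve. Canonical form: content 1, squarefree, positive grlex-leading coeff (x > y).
3*x^3 + y^3 - 2*y^2

1. deg p = 3. A generic line meets the curve in up to 3 points.
2. From the axis intercepts and sections: it crosses the x-axis at the gridline x = 0; among the integer gridlines, it crosses the y-axis at y ∈ {0, 2}.
3. Fitting integer coefficients to these (and the overall shape) gives p.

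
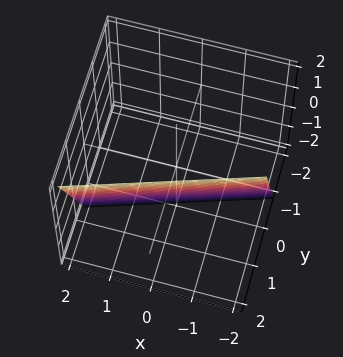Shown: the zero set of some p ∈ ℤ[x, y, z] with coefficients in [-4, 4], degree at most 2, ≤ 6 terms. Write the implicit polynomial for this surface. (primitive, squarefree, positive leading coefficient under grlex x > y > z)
deg p = 1.
From the visible intercepts: it crosses the x-axis at the gridline x = -2; it meets the z-axis at z = -2 (among the integer gridlines).
Putting this together gives p.

x - 3*y + z + 2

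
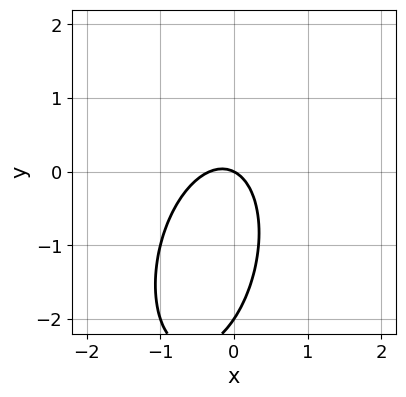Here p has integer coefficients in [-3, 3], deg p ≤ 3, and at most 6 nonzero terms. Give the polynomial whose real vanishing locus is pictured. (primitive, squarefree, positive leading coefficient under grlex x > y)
(a) Degree: a generic line meets the curve in up to 2 points, so deg p = 2.
(b) Checking where it meets the axes: one x-axis crossing is at x = 0; the y-axis gridline crossings are at y ∈ {-2, 0}.
(c) Putting this together gives p.

3*x^2 - x*y + y^2 + x + 2*y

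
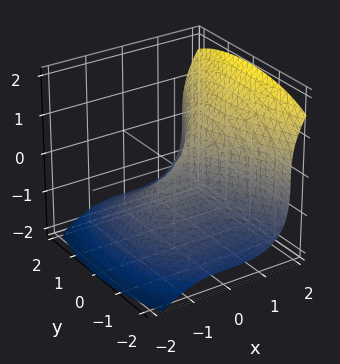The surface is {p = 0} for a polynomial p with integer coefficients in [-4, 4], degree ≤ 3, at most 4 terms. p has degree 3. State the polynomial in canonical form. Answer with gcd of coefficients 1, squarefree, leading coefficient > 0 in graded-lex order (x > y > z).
1. Degree: a generic line meets the surface in up to 3 points, so deg p = 3.
2. From the axis intercepts and sections: it crosses the y-axis at the gridline y = 0; one z-axis crossing is at z = 0; it crosses the x-axis at the gridline x = 0.
3. The integer polynomial consistent with all of this is the stated p.

x^3 - z^3 - y^2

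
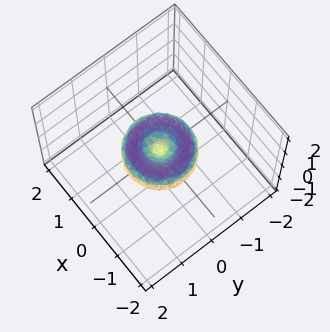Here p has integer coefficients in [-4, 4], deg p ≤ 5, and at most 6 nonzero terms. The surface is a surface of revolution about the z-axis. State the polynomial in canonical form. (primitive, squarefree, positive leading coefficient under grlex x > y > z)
First, degree: the shape is more complex than any degree-3 surface, so deg p = 4.
Then, symmetries: the z-axis is an axis of rotation, so x and y enter only as x² + y².
Then, from the axis intercepts and sections: among the integer gridlines, it crosses the y-axis at y ∈ {-1, 0, 1}; a circular section at z = 0 has radius exactly 1.
Finally, putting this together gives p. Check: (1, 0, 0) on the x-axis lies on the surface, and p(1, 0, 0) = 0. ✓

x^4 + 2*x^2*y^2 + y^4 - x^2 - y^2 + z^2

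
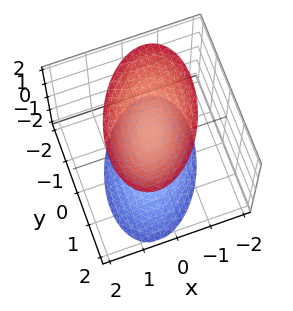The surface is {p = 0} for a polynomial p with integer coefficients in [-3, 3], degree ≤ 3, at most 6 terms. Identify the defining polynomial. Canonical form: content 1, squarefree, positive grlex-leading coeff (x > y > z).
2*x^2 - x*y + y^2 - z^2 + 1

First, I count 2 distinct pieces.
Next, degree: no degree-1 surface has this shape, so deg p = 2.
Next, observable constraints: the z-axis gridline crossings are at z ∈ {-1, 1}; the surface avoids every integer y-axis point in the box; no x-intercept at any integer in the box.
Finally, matching integer coefficients to the picture gives p.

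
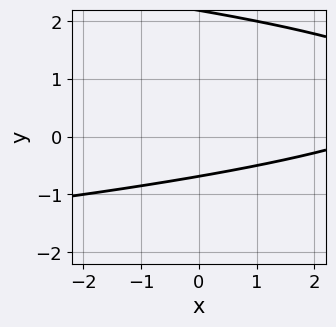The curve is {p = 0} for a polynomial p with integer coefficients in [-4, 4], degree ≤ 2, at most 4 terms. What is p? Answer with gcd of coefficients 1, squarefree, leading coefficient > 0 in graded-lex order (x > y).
1. The degree is 2 — a generic line meets the curve in up to 2 points.
2. Against the integer gridlines: it misses every integer gridline on the x-axis.
3. Fitting integer coefficients to these (and the overall shape) gives p.

2*y^2 + x - 3*y - 3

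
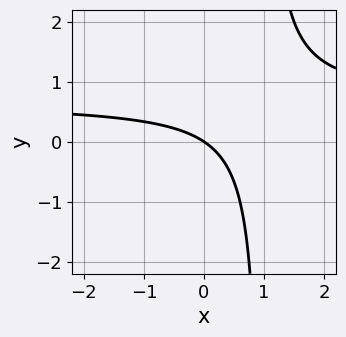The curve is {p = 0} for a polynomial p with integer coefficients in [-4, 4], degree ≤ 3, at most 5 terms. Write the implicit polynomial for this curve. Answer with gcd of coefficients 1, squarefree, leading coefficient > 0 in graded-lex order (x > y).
3*x*y - 2*x - 3*y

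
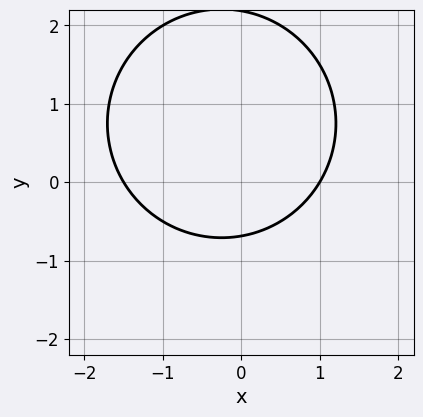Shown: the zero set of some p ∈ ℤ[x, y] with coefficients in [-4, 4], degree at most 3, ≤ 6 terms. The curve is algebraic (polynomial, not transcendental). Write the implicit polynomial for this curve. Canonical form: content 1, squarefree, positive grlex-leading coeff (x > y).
2*x^2 + 2*y^2 + x - 3*y - 3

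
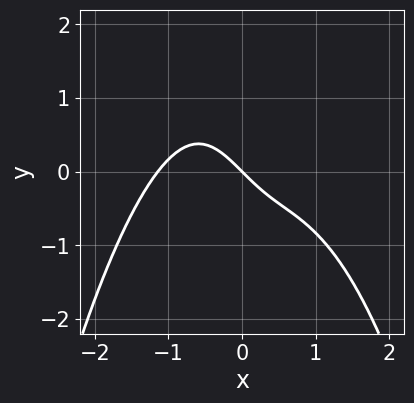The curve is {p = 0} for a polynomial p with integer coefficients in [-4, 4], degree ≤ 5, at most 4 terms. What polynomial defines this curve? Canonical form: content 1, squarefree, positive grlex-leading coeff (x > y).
2*x^4 + 3*x^2*y + 3*x + 3*y

1. Degree: no degree-3 curve has this shape, so deg p = 4.
2. Reading off the gridlines: one x-axis crossing is at x = 0; it crosses the y-axis at the gridline y = 0.
3. Together with the visible shape, these determine p as stated.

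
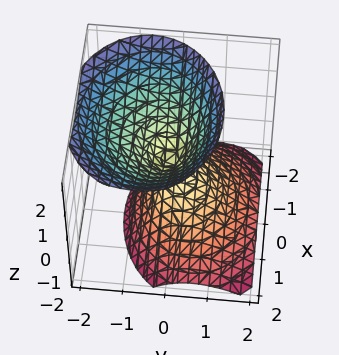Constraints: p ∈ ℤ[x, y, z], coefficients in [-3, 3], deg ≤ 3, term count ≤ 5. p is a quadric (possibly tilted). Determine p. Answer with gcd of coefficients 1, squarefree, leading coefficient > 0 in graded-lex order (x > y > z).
(a) The picture has 2 separate pieces. They look like related sheets of one shape, so recover p as a whole.
(b) The degree is 2 — the shape is more complex than any degree-1 surface.
(c) Observable constraints: it meets the y-axis at y = 0 (among the integer gridlines); it crosses the z-axis at the gridline z = 0; one x-axis crossing is at x = 0.
(d) These observations pin down the coefficients.

2*x^2 + 3*y^2 + 2*y*z - 2*z^2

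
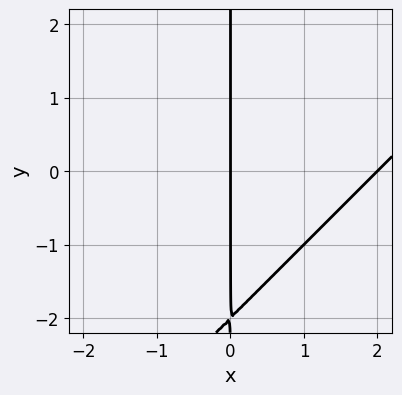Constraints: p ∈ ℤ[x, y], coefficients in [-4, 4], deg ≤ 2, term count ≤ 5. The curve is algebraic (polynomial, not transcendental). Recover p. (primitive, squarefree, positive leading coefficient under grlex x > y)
x^2 - x*y - 2*x

Degree: a generic line meets the curve in up to 2 points, so deg p = 2.
From the visible intercepts: the visible y-axis segment lies entirely on the curve; among the integer gridlines, it crosses the x-axis at x ∈ {0, 2}.
Matching integer coefficients to the picture gives p.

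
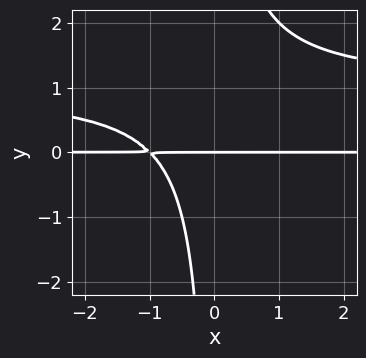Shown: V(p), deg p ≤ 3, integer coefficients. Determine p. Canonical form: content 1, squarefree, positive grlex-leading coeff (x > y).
x*y^2 - x*y - y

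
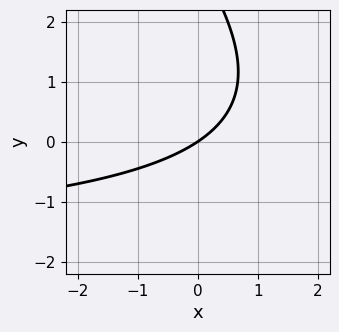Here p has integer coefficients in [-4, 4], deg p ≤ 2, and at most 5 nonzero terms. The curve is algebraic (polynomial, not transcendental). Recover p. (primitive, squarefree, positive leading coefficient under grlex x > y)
x*y + y^2 + 2*x - 3*y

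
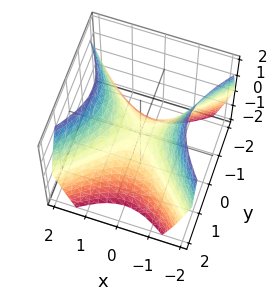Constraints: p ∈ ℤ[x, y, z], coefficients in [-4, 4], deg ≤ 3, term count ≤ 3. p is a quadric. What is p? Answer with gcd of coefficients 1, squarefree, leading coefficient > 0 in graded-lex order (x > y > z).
(a) The degree is 2 — a hyperbolic paraboloid; a quadric.
(b) Symmetries: it's symmetric under x → −x, forcing even powers of x; mirror symmetry y ↦ −y ⇒ only even powers of y.
(c) Checking where it meets the axes: it crosses the z-axis at the gridline z = 0; it crosses the x-axis at the gridline x = 0.
(d) Fitting integer coefficients to these (and the overall shape) gives p.

x^2 - y^2 - z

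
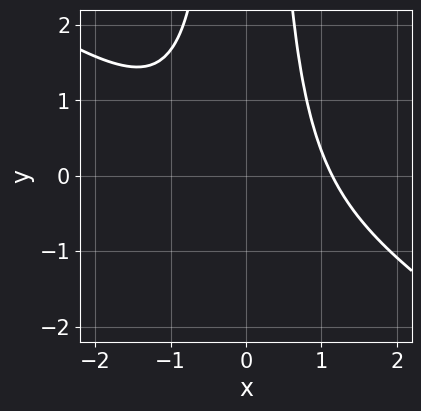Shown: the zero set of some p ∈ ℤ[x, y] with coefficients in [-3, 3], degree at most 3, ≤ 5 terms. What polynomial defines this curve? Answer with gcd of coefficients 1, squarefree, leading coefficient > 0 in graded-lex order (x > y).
(a) deg p = 3. No degree-2 curve has this shape.
(b) Checking where it meets the axes: the curve avoids every integer y-axis point in the box.
(c) The integer polynomial consistent with all of this is the stated p.

2*x^3 + 3*x^2*y - 3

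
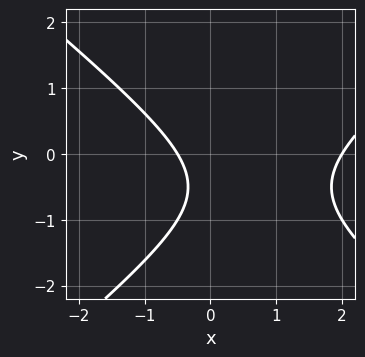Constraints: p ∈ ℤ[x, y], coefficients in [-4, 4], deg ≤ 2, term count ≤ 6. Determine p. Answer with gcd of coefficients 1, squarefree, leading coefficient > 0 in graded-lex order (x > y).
2*x^2 - 3*y^2 - 3*x - 3*y - 2

1. deg p = 2. The shape is more complex than any degree-1 curve.
2. Observable constraints: one x-axis crossing is at x = 2; it misses every integer gridline on the y-axis.
3. Putting this together gives p.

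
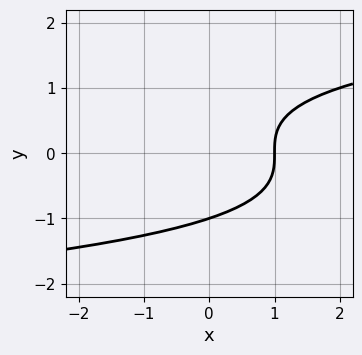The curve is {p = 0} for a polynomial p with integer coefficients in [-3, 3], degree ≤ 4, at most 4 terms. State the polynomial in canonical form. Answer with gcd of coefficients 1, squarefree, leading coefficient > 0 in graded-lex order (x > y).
(a) The degree is 3 — the shape is more complex than any degree-2 curve.
(b) From the visible intercepts: it meets the y-axis at y = -1 (among the integer gridlines); it crosses the x-axis at the gridline x = 1.
(c) Fitting integer coefficients to these (and the overall shape) gives p.

y^3 - x + 1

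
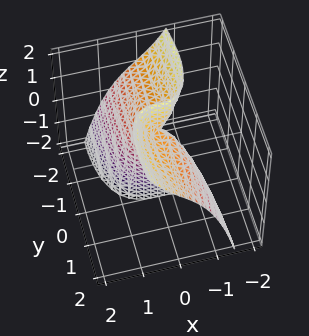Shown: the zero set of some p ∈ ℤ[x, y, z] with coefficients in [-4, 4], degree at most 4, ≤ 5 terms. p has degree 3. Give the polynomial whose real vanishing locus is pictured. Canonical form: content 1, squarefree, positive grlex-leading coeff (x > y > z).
1. deg p = 3.
2. Reading off the gridlines: every point of the z-axis in the box is on the surface; it crosses the y-axis at the gridline y = 0.
3. Solving for integer coefficients yields p as stated.

2*x^3 + x*y^2 - 2*y*z + 2*y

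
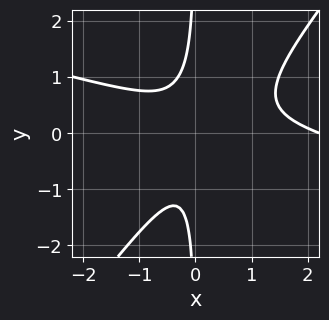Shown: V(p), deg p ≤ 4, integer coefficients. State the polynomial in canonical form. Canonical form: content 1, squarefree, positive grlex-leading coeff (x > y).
x^3 + 3*x^2*y - 3*x*y^2 - 2*x^2 - 1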